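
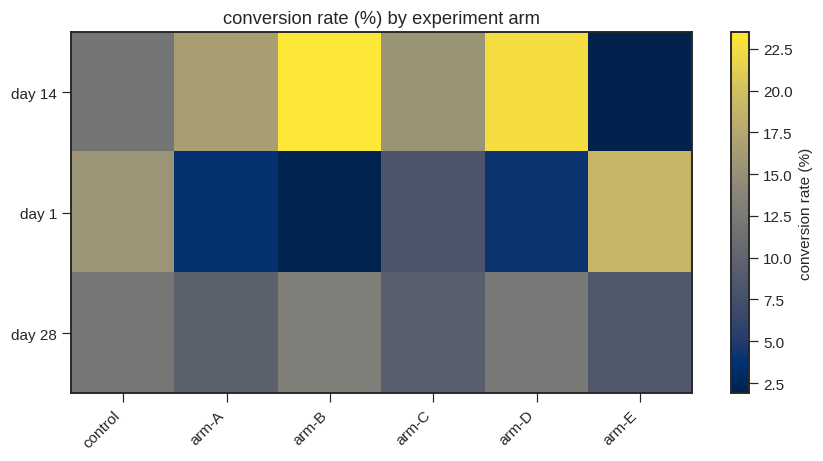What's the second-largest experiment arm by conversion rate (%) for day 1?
Top 3 for day 1: arm-E ≈ 20, control ≈ 16, arm-C ≈ 8.

control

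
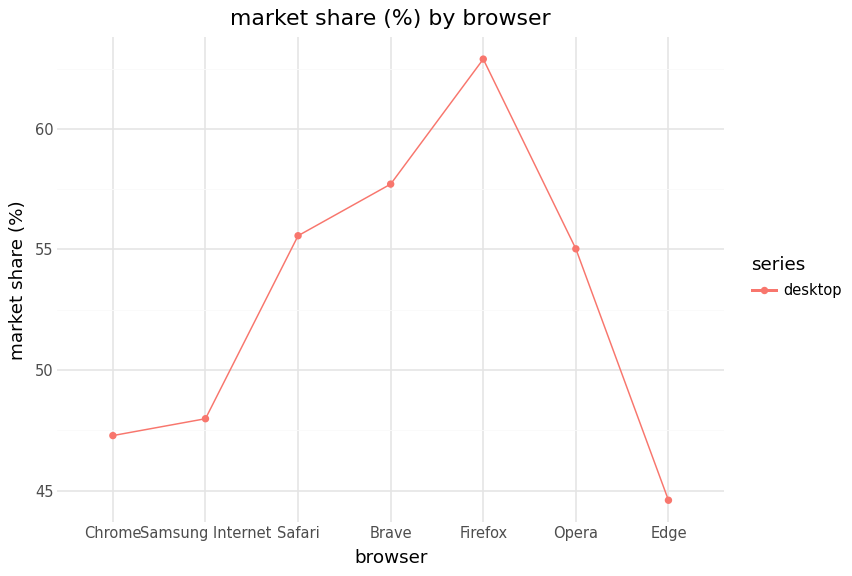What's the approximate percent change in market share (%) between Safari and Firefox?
≈ +10.7%

Safari ≈ 56, Firefox ≈ 62; (62 − 56) / 56 ≈ +10.7%.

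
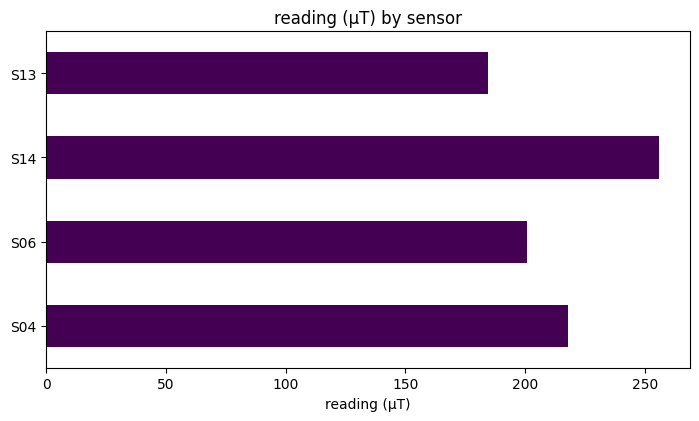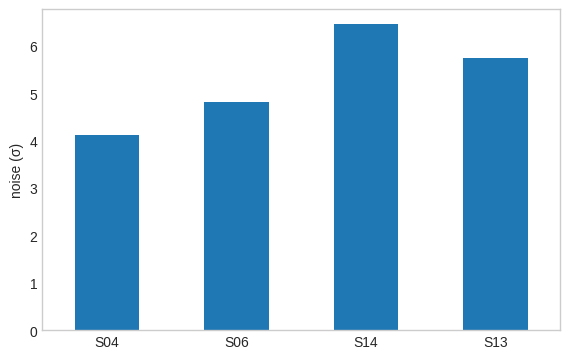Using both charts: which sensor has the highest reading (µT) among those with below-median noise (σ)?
Chart 2 median noise (σ) ≈ 5; below-median sensors: S04, S06. Among those, S04 has the highest reading (µT) (≈ 225).

S04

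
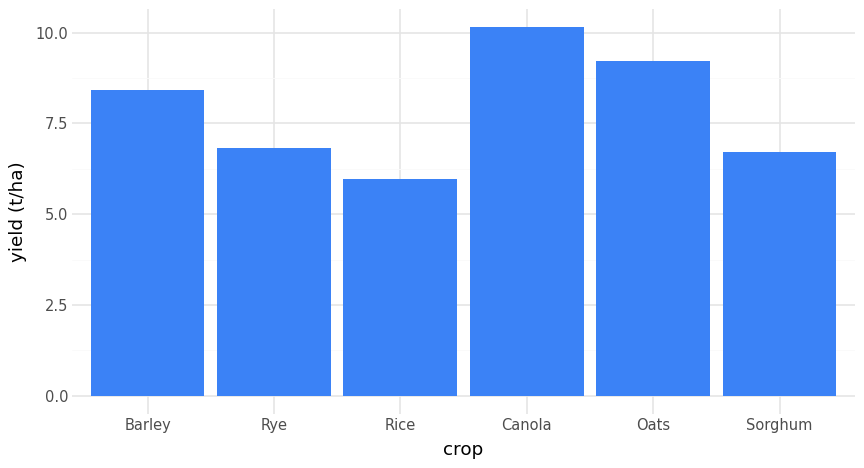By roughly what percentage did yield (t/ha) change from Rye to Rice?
Rye ≈ 7, Rice ≈ 6; (6 − 7) / 7 ≈ -14.3%.

≈ -14.3%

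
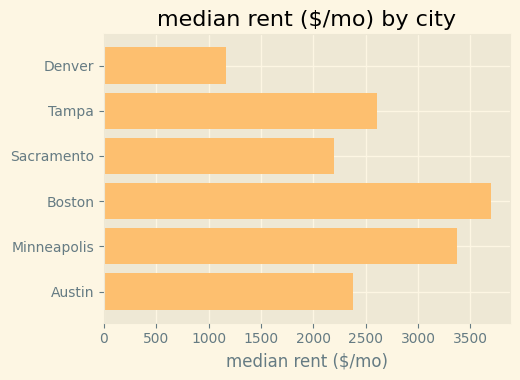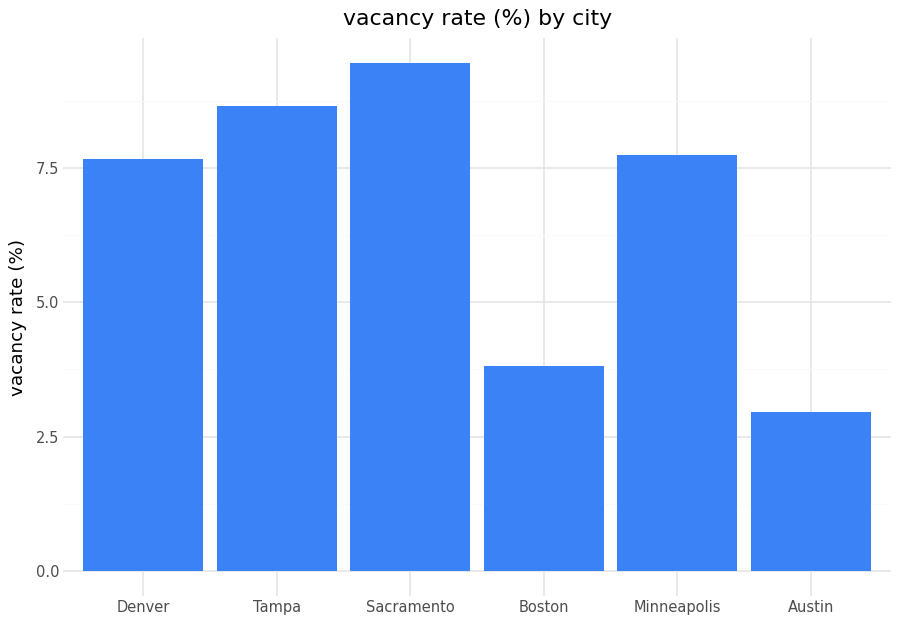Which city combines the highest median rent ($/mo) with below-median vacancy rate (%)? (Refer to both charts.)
Chart 2 median vacancy rate (%) ≈ 8; below-median cities: Denver, Boston, Austin. Among those, Boston has the highest median rent ($/mo) (≈ 3500).

Boston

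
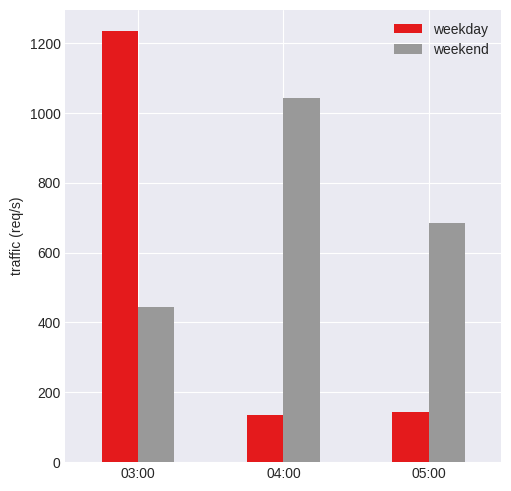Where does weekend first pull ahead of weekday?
03:00: weekend ≈ 400 vs weekday ≈ 1200 (not yet); 04:00: weekend ≈ 1000 vs weekday ≈ 200 (first crossover).

04:00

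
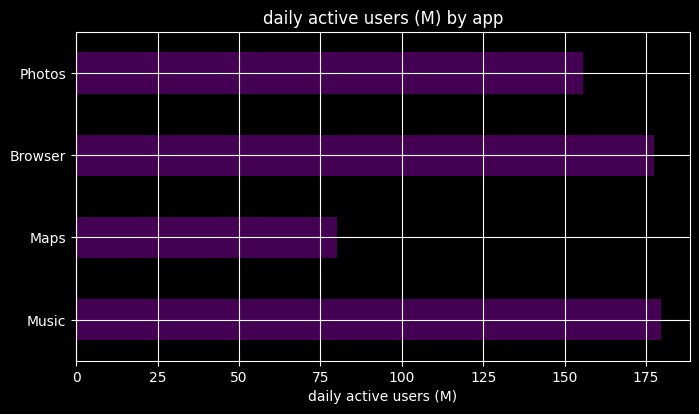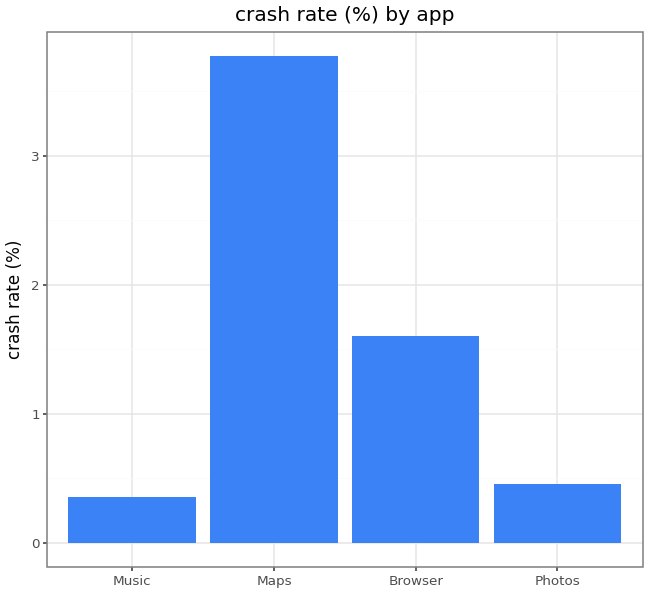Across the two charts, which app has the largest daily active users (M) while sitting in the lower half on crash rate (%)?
Chart 2 median crash rate (%) ≈ 1; below-median apps: Music, Photos. Among those, Music has the highest daily active users (M) (≈ 180).

Music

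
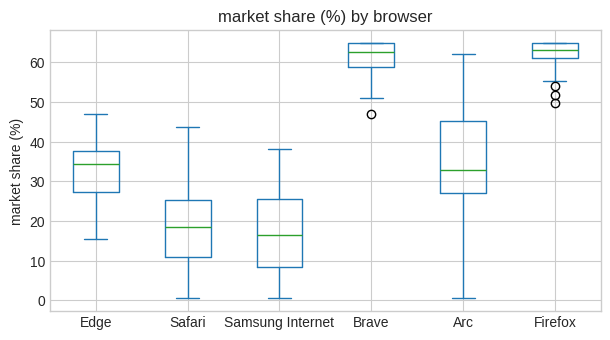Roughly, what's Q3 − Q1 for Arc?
≈ 20

Q3 ≈ 45, Q1 ≈ 25; IQR ≈ 20.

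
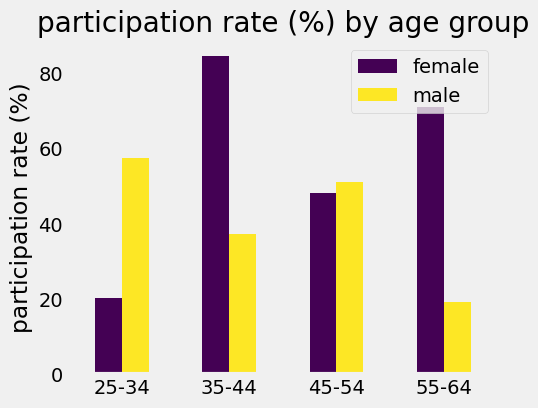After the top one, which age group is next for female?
Top 3 for female: 35-44 ≈ 80, 55-64 ≈ 70, 45-54 ≈ 50.

55-64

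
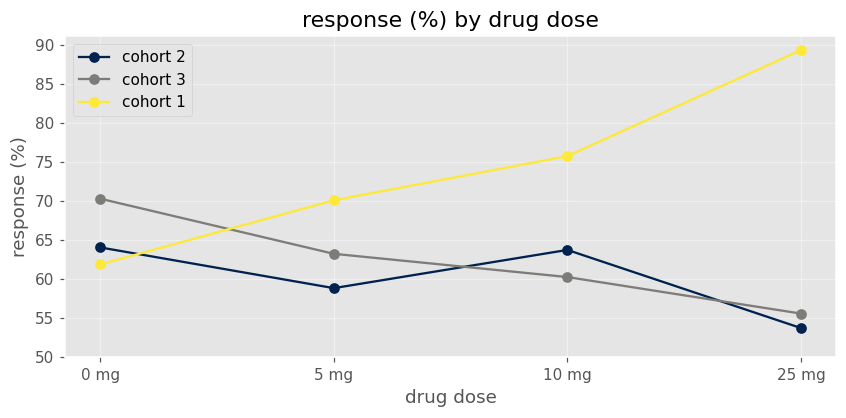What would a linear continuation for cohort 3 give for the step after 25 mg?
Last three: 65, 60, 55 → slope ≈ -5/step → next ≈ 50.

≈ 50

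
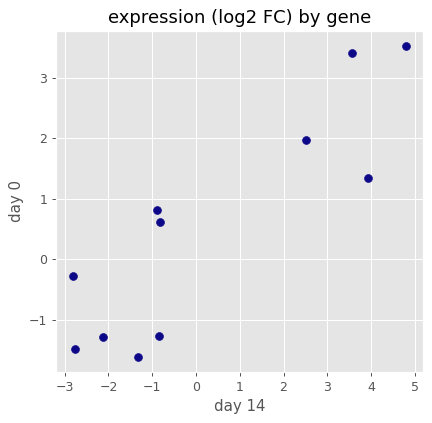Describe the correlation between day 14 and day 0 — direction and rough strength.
Points are positively correlated; strong (|r| ≈ 0.9).

positive, strong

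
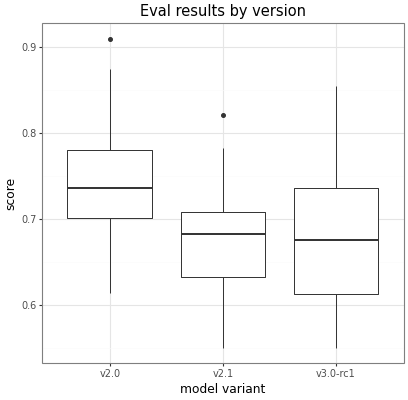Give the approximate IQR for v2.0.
≈ 0.08

Q3 ≈ 0.78, Q1 ≈ 0.70; IQR ≈ 0.08.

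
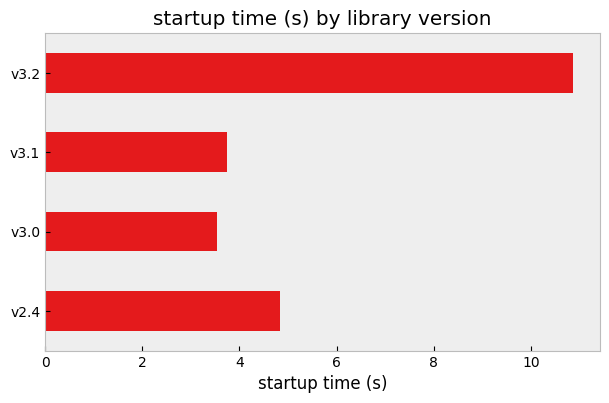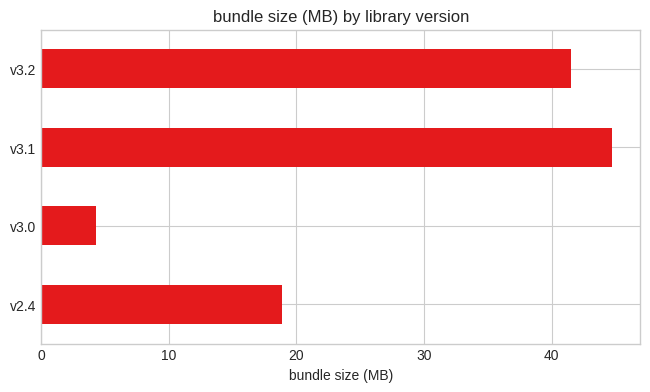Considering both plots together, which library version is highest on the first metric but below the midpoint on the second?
Chart 2 median bundle size (MB) ≈ 30; below-median library versions: v2.4, v3.0. Among those, v2.4 has the highest startup time (s) (≈ 5).

v2.4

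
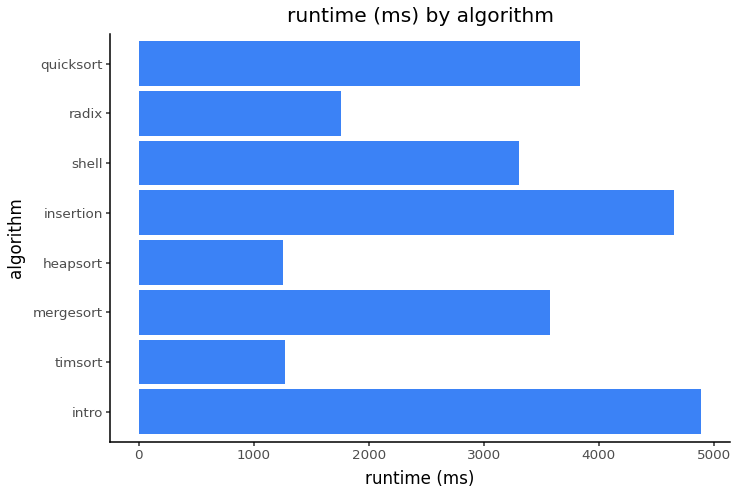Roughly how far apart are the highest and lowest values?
Max intro ≈ 5000, min heapsort ≈ 1500; range ≈ 3500.

≈ 3500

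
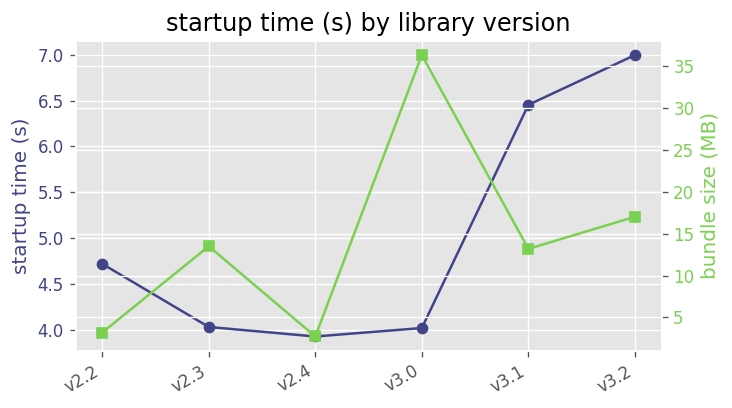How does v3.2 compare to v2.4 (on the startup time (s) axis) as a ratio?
v3.2 ≈ 7.0, v2.4 ≈ 4.0; 7.0/4.0 ≈ 1.75.

≈ 1.75×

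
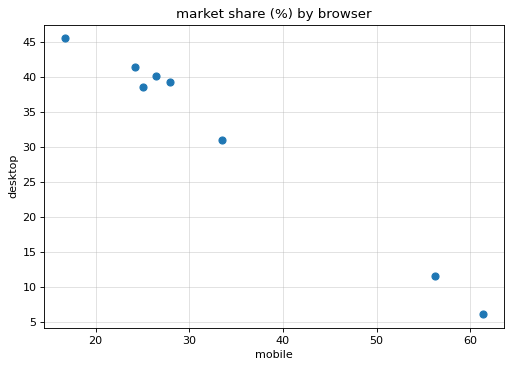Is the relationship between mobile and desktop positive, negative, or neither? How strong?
Points are negatively correlated; strong (|r| ≈ 1.0).

negative, strong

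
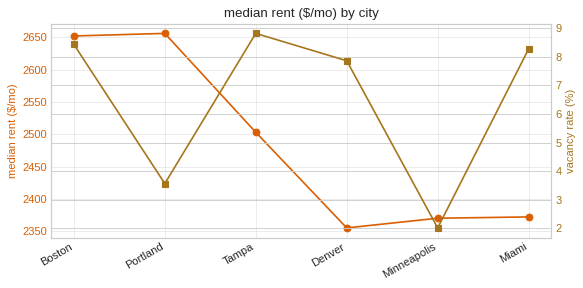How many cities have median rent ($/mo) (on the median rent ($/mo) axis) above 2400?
Above 2400: Boston, Portland, Tampa.

3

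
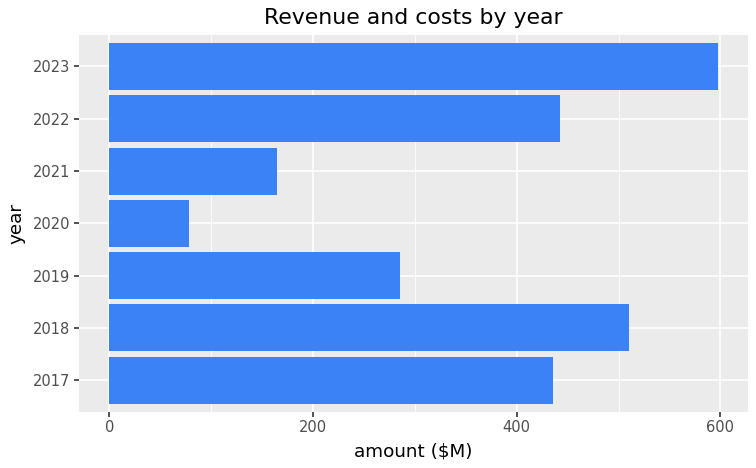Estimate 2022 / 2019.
≈ 1.5×

2022 ≈ 450, 2019 ≈ 300; 450/300 ≈ 1.5.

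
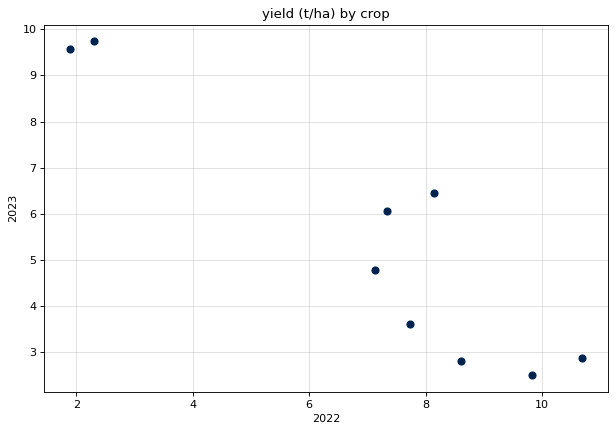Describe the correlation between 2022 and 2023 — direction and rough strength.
negative, strong

Points are negatively correlated; strong (|r| ≈ 0.9).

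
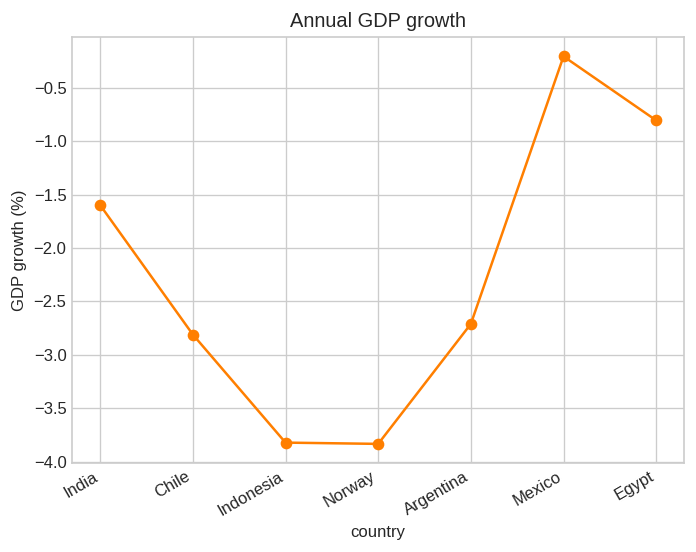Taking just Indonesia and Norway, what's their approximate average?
(-4.0 + -4.0) / 2 ≈ -4.

≈ -4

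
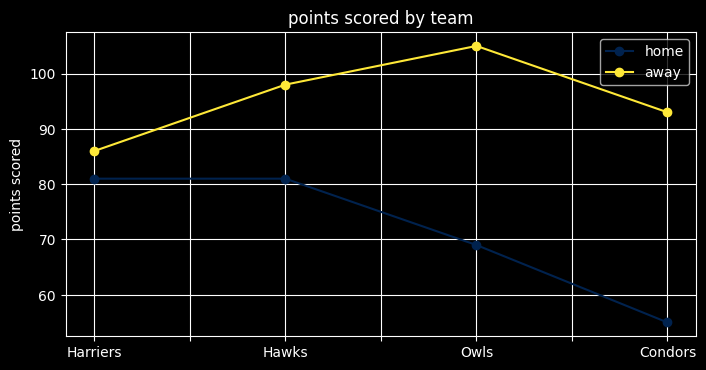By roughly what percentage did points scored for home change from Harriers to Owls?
Harriers ≈ 80, Owls ≈ 70; (70 − 80) / 80 ≈ -12.5%.

≈ -12.5%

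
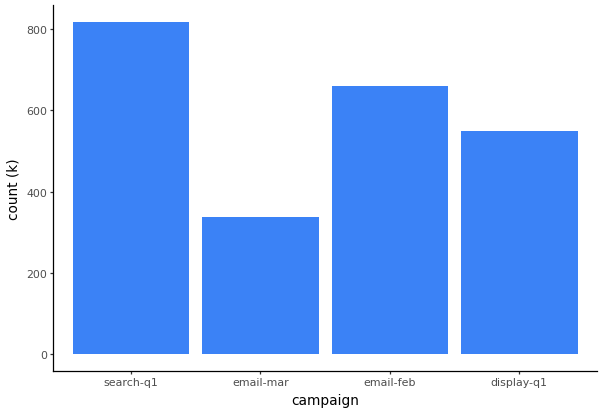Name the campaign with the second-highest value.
Top 3: search-q1 ≈ 800, email-feb ≈ 700, display-q1 ≈ 500.

email-feb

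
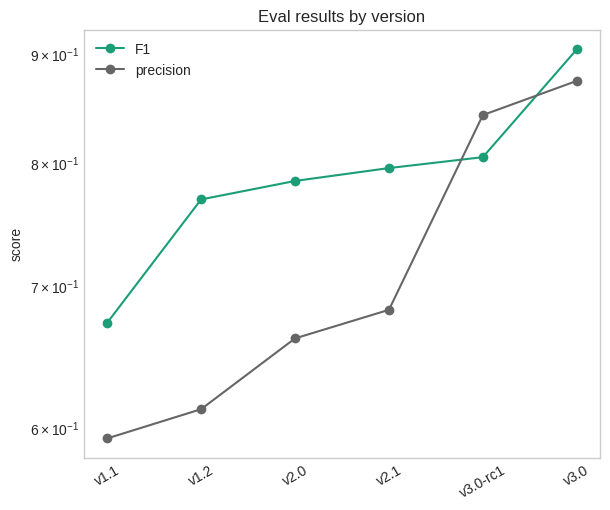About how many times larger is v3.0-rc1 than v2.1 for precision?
v3.0-rc1 ≈ 0.85, v2.1 ≈ 0.70; 0.85/0.70 ≈ 1.21.

≈ 1.21×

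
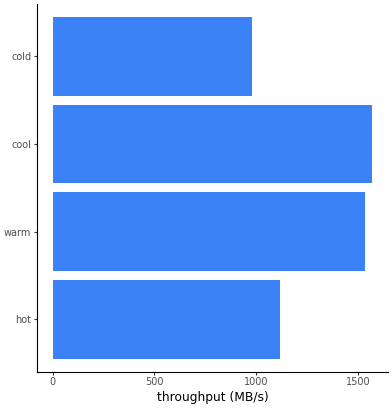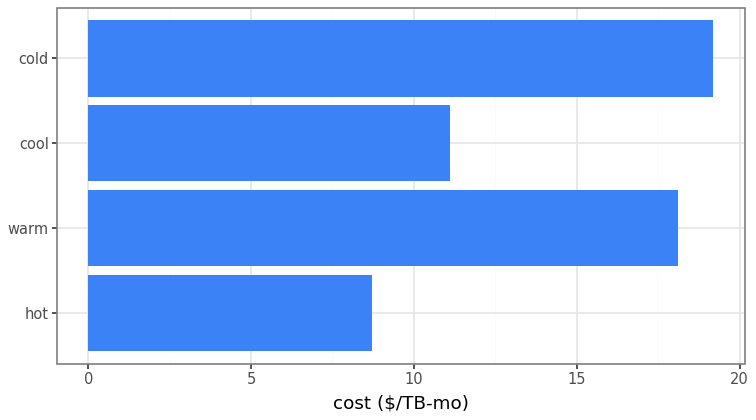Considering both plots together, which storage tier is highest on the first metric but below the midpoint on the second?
Chart 2 median cost ($/TB-mo) ≈ 14; below-median storage tiers: hot, cool. Among those, cool has the highest throughput (MB/s) (≈ 1600).

cool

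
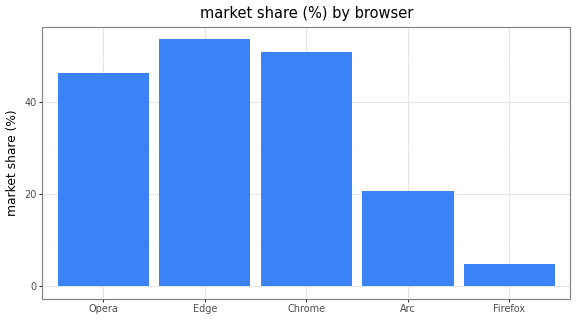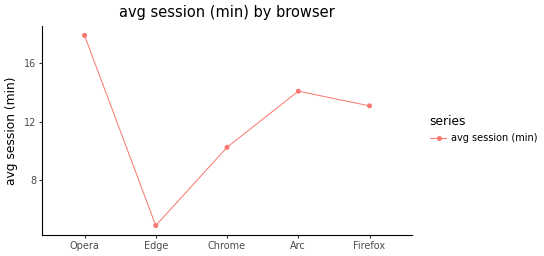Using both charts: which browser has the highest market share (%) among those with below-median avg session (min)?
Chart 2 median avg session (min) ≈ 14; below-median browsers: Edge, Chrome. Among those, Edge has the highest market share (%) (≈ 55).

Edge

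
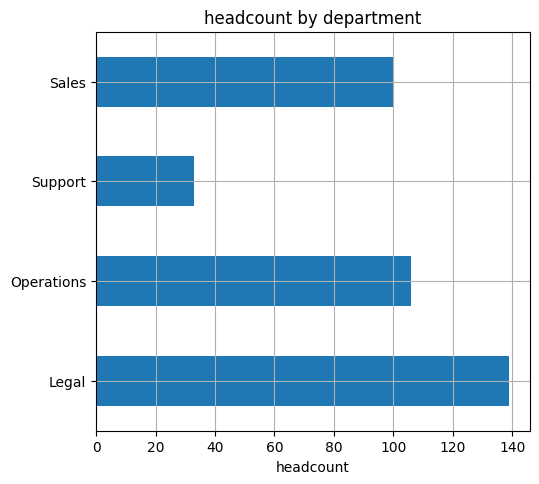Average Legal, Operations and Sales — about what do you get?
(140 + 100 + 100) / 3 ≈ 113.

≈ 113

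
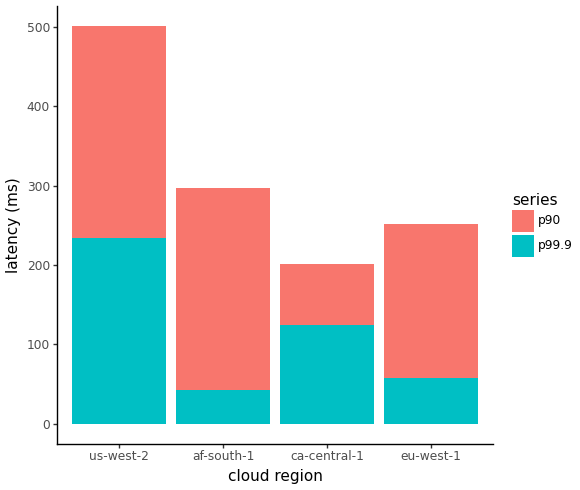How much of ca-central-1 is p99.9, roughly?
≈ 100

p99.9 top ≈ 100, bottom ≈ 0; segment ≈ 100.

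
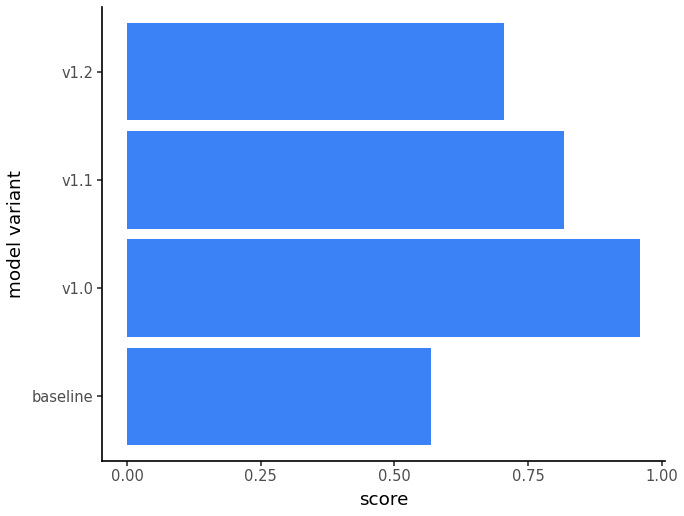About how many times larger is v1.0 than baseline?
≈ 1.67×

v1.0 ≈ 1.0, baseline ≈ 0.6; 1.0/0.6 ≈ 1.67.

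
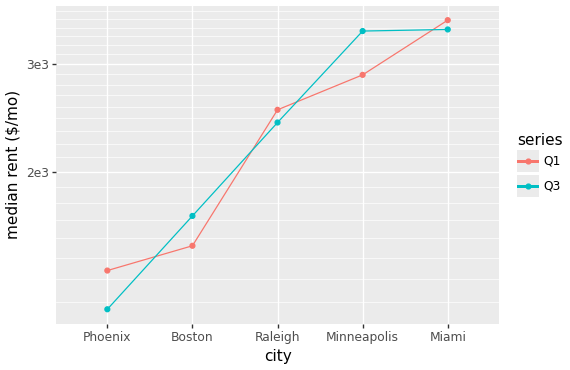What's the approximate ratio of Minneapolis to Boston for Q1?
≈ 1.75×

Minneapolis ≈ 2800, Boston ≈ 1600; 2800/1600 ≈ 1.75.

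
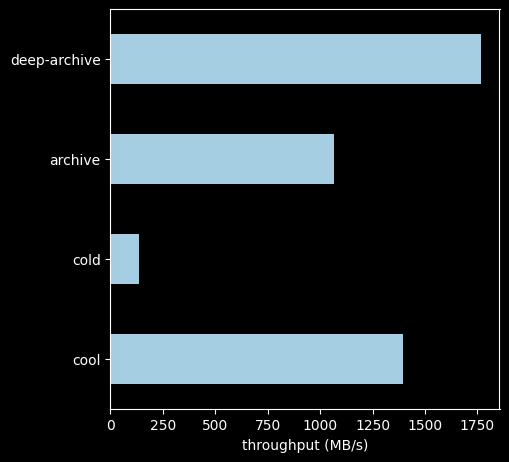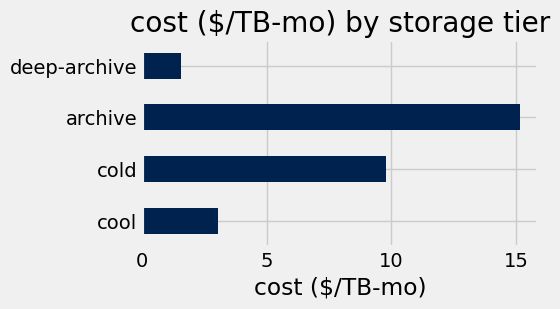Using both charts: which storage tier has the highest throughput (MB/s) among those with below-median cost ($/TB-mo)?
Chart 2 median cost ($/TB-mo) ≈ 6; below-median storage tiers: cool, deep-archive. Among those, deep-archive has the highest throughput (MB/s) (≈ 1800).

deep-archive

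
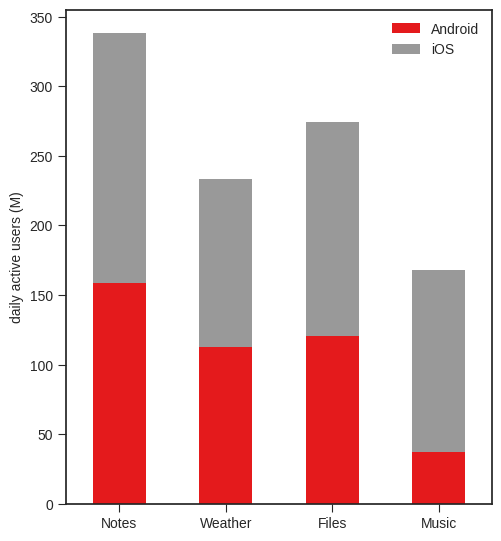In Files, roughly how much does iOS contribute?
≈ 150

iOS top ≈ 250, bottom ≈ 100; segment ≈ 150.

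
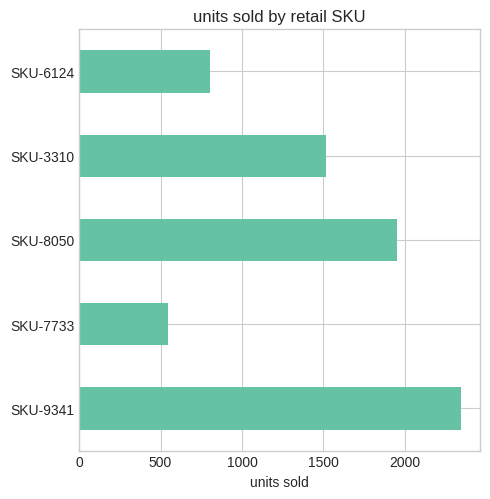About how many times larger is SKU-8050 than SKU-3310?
≈ 1.25×

SKU-8050 ≈ 2000, SKU-3310 ≈ 1600; 2000/1600 ≈ 1.25.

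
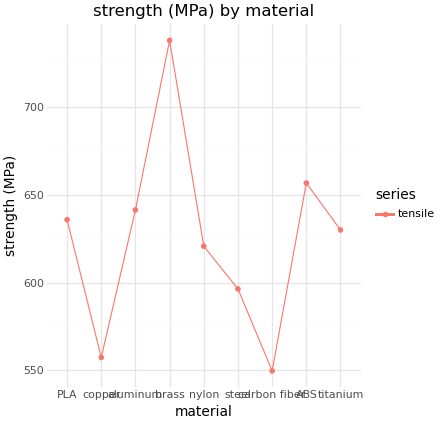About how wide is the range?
≈ 200

Max brass ≈ 740, min carbon fiber ≈ 540; range ≈ 200.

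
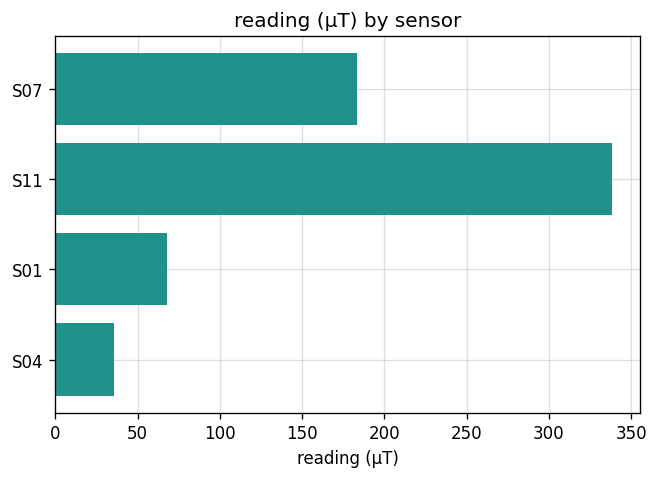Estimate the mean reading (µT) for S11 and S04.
≈ 200

(350 + 50) / 2 ≈ 200.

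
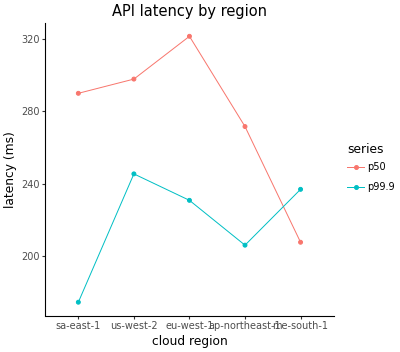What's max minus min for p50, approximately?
Max eu-west-1 ≈ 320, min me-south-1 ≈ 200; range ≈ 120.

≈ 120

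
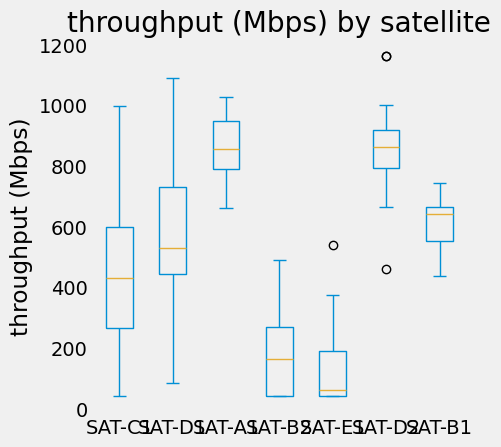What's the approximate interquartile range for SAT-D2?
≈ 100

Q3 ≈ 900, Q1 ≈ 800; IQR ≈ 100.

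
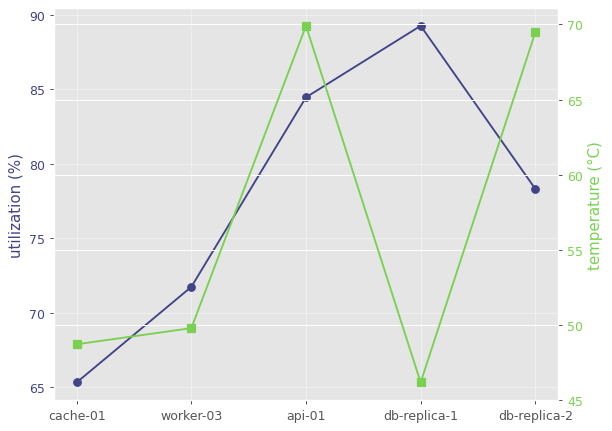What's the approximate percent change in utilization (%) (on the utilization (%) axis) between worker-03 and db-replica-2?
worker-03 ≈ 72, db-replica-2 ≈ 78; (78 − 72) / 72 ≈ +8.3%.

≈ +8.3%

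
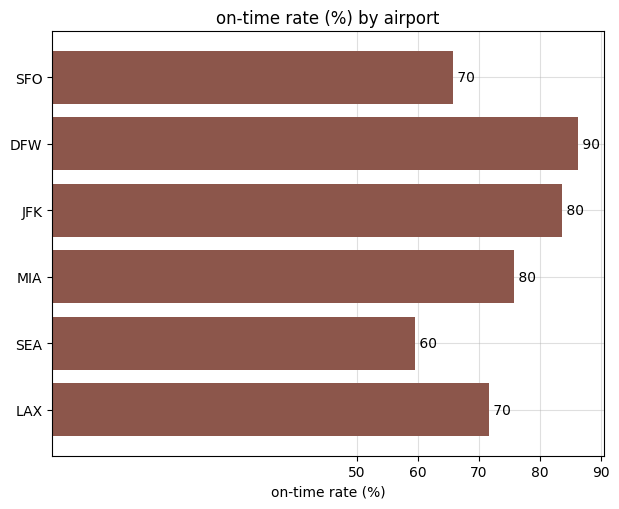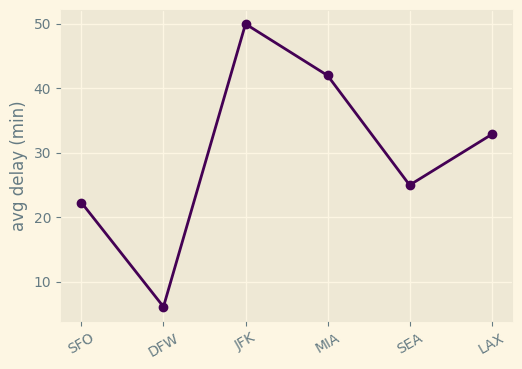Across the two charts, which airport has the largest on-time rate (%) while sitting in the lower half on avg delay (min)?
Chart 2 median avg delay (min) ≈ 30; below-median airports: SFO, DFW, SEA. Among those, DFW has the highest on-time rate (%) (≈ 90).

DFW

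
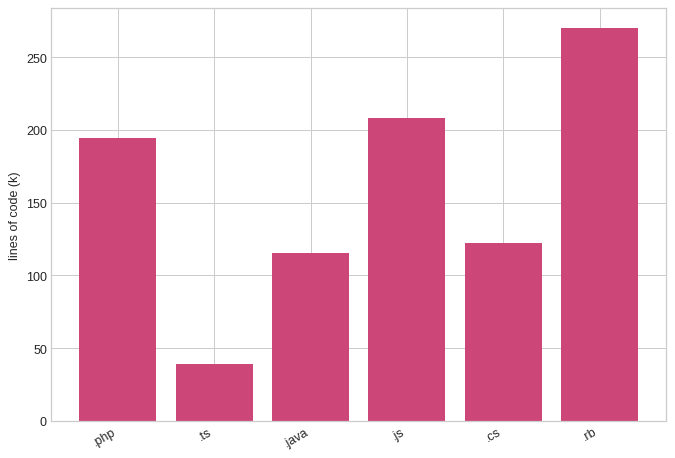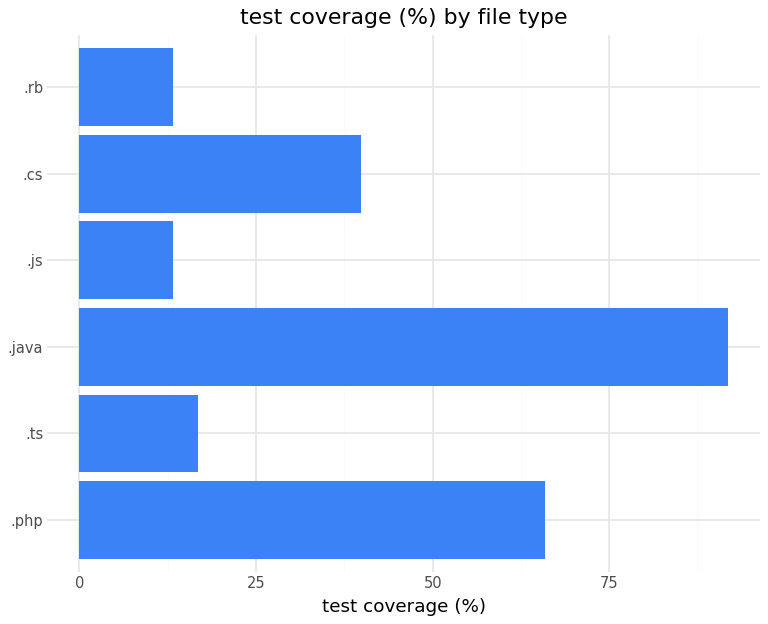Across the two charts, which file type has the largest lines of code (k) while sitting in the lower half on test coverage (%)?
Chart 2 median test coverage (%) ≈ 30; below-median file types: .ts, .js, .rb. Among those, .rb has the highest lines of code (k) (≈ 275).

.rb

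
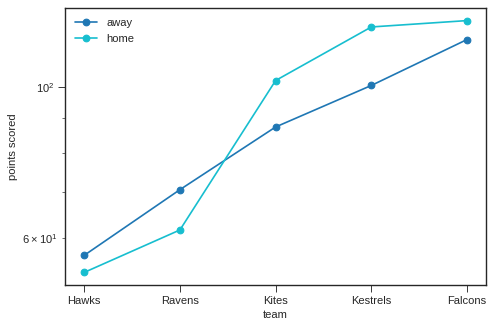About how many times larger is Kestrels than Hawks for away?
≈ 1.67×

Kestrels ≈ 100, Hawks ≈ 60; 100/60 ≈ 1.67.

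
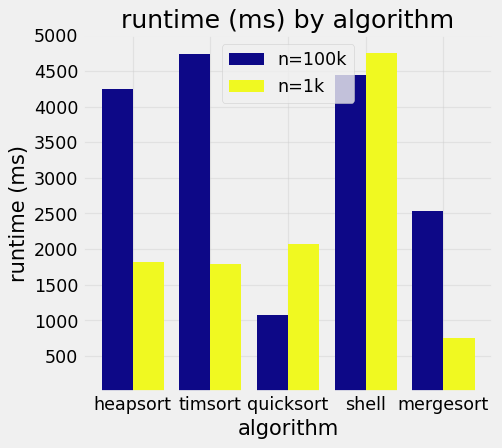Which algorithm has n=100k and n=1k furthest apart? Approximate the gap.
timsort, ≈ 2500 ms

timsort: n=100k ≈ 4500, n=1k ≈ 2000 → gap ≈ 2500. Next-largest (heapsort) is only ≈ 2000.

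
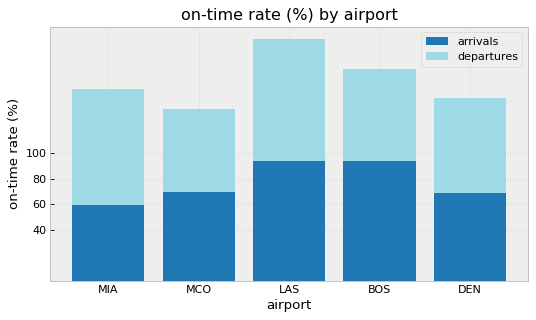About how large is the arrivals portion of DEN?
arrivals top ≈ 60, bottom ≈ 0; segment ≈ 60.

≈ 60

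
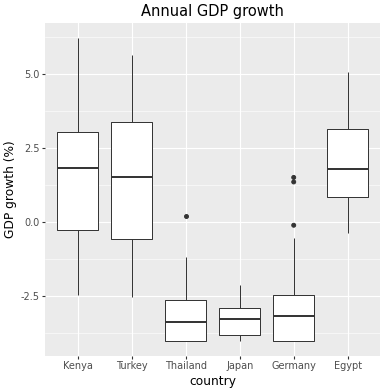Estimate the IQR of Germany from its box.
≈ 1.5

Q3 ≈ -2.5, Q1 ≈ -4.0; IQR ≈ 1.5.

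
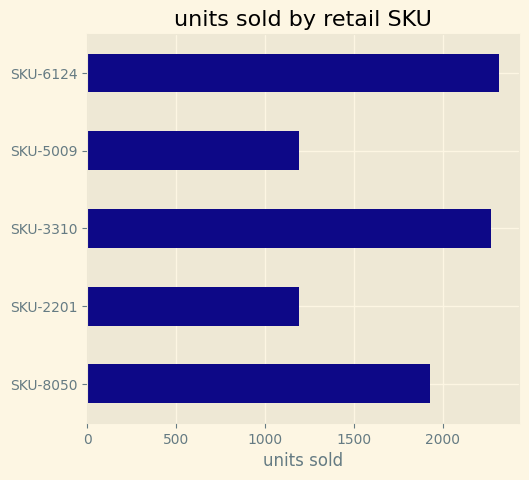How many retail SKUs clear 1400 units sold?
3

Above 1400: SKU-8050, SKU-3310, SKU-6124.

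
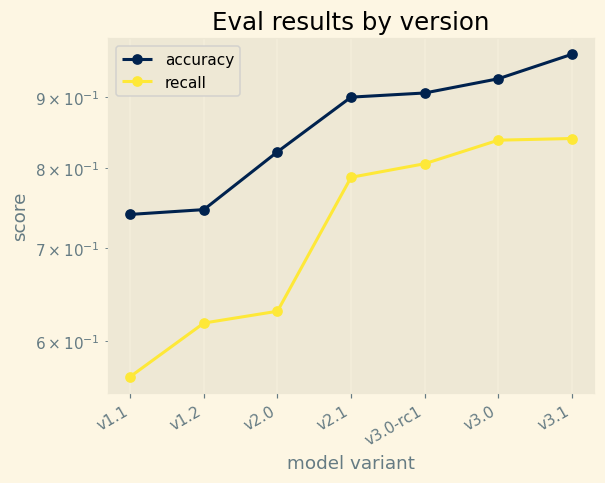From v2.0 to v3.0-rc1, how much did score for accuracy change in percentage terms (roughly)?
≈ +12.5%

v2.0 ≈ 0.80, v3.0-rc1 ≈ 0.90; (0.90 − 0.80) / 0.80 ≈ +12.5%.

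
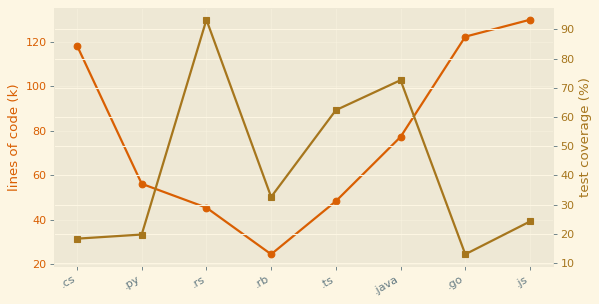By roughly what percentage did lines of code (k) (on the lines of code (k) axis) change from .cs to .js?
.cs ≈ 120, .js ≈ 130; (130 − 120) / 120 ≈ +8.3%.

≈ +8.3%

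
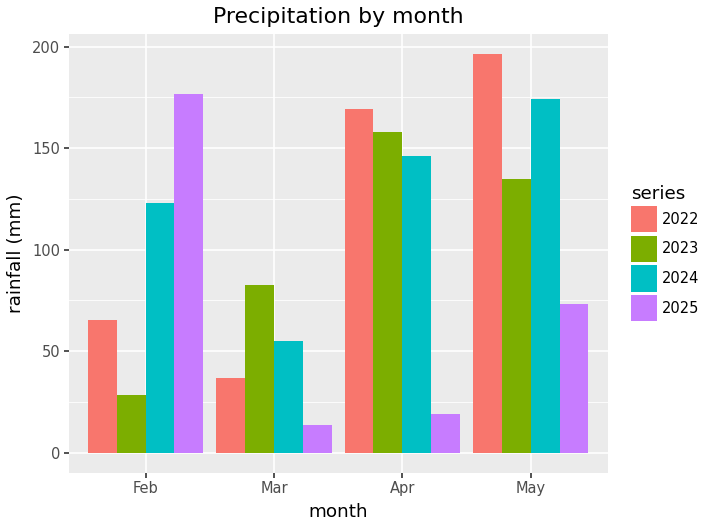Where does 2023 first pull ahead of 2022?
Mar

Feb: 2023 ≈ 20 vs 2022 ≈ 60 (not yet); Mar: 2023 ≈ 80 vs 2022 ≈ 40 (first crossover).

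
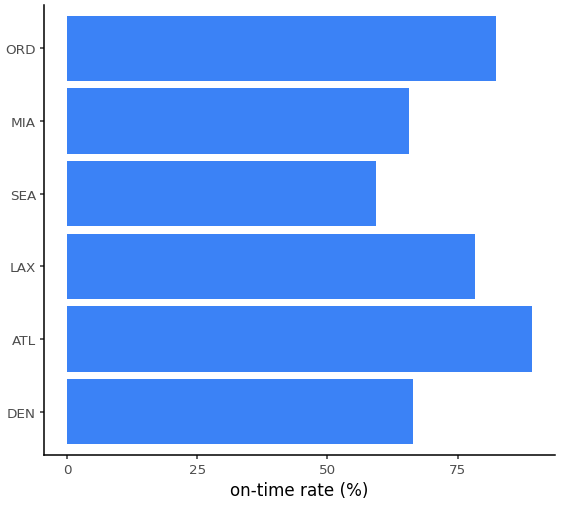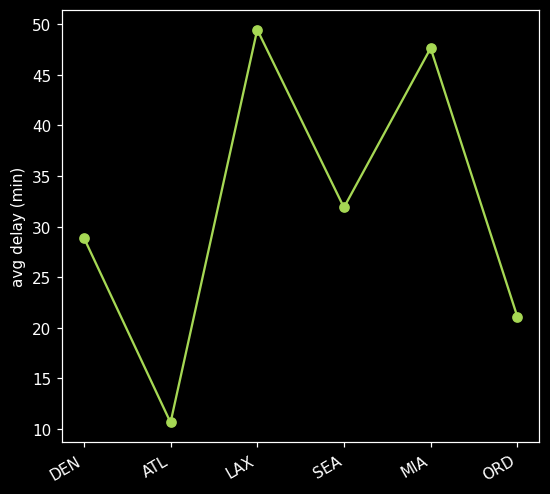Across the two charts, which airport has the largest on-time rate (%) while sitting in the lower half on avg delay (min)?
ATL

Chart 2 median avg delay (min) ≈ 30; below-median airports: DEN, ATL, ORD. Among those, ATL has the highest on-time rate (%) (≈ 90).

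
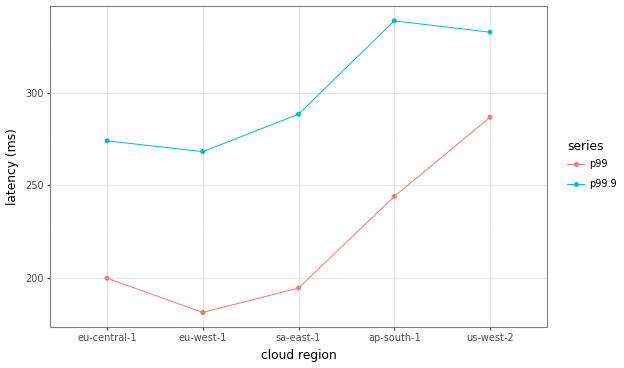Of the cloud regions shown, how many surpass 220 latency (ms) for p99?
Above 220: ap-south-1, us-west-2.

2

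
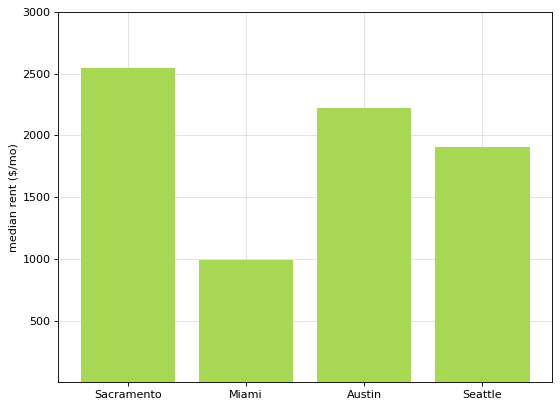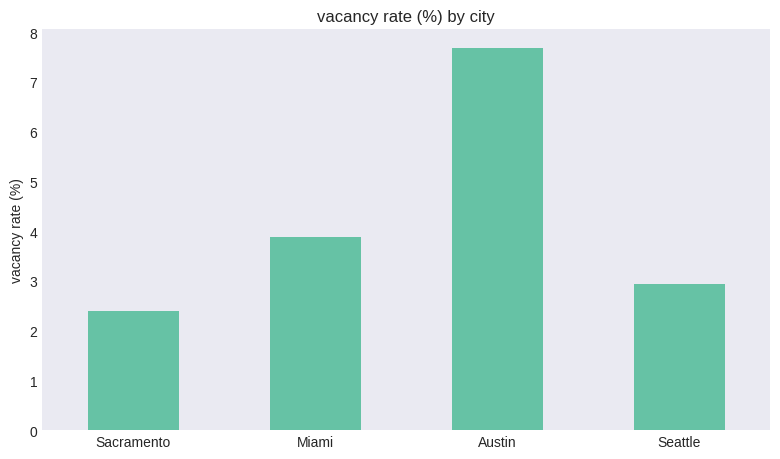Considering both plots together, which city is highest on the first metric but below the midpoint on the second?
Chart 2 median vacancy rate (%) ≈ 3; below-median cities: Sacramento, Seattle. Among those, Sacramento has the highest median rent ($/mo) (≈ 2500).

Sacramento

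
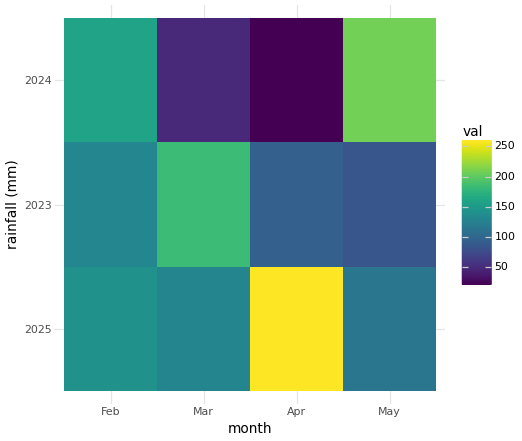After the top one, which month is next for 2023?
Feb

Top 3 for 2023: Mar ≈ 180, Feb ≈ 140, Apr ≈ 100.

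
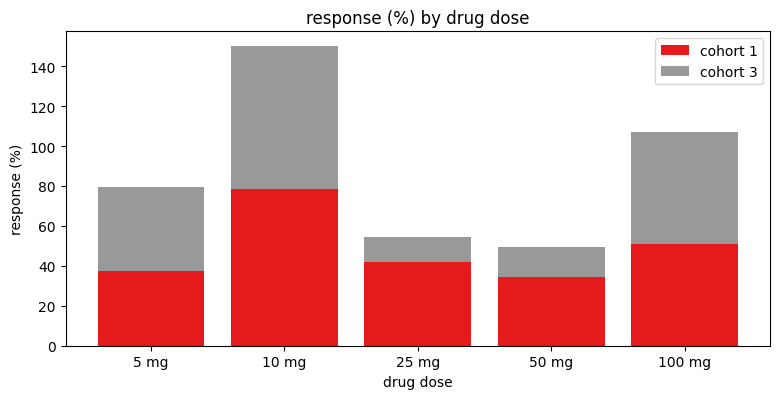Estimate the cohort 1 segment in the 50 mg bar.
cohort 1 top ≈ 40, bottom ≈ 0; segment ≈ 40.

≈ 40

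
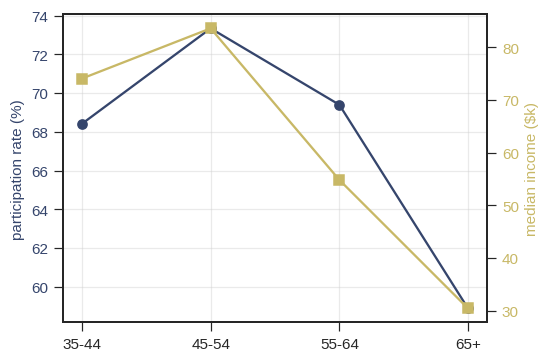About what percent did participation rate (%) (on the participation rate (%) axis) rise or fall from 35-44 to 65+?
35-44 ≈ 68, 65+ ≈ 58; (58 − 68) / 68 ≈ -14.7%.

≈ -14.7%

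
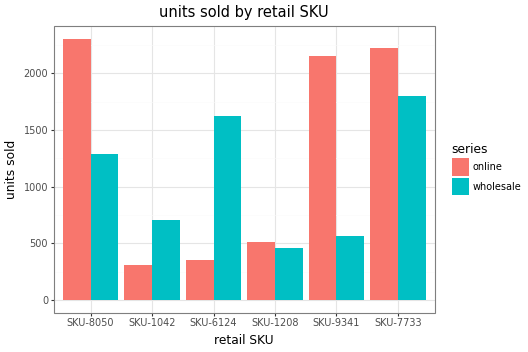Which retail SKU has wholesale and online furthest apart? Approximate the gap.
SKU-9341: wholesale ≈ 600, online ≈ 2200 → gap ≈ 1600. Next-largest (SKU-6124) is only ≈ 1200.

SKU-9341, ≈ 1600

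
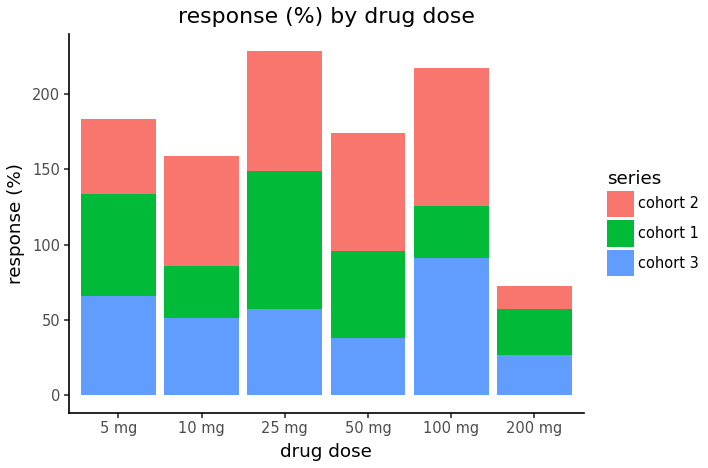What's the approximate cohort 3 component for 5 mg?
≈ 60

cohort 3 top ≈ 60, bottom ≈ 0; segment ≈ 60.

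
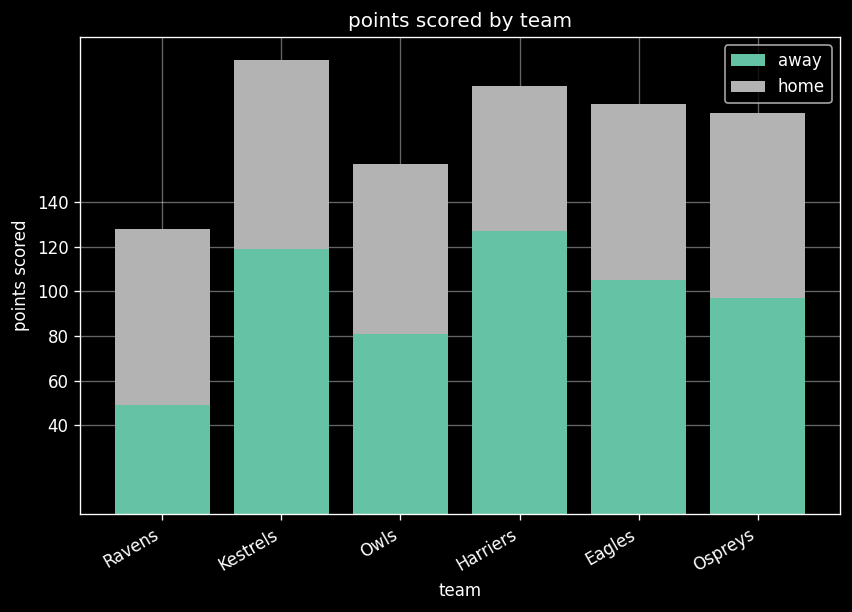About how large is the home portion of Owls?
home top ≈ 160, bottom ≈ 80; segment ≈ 80.

≈ 80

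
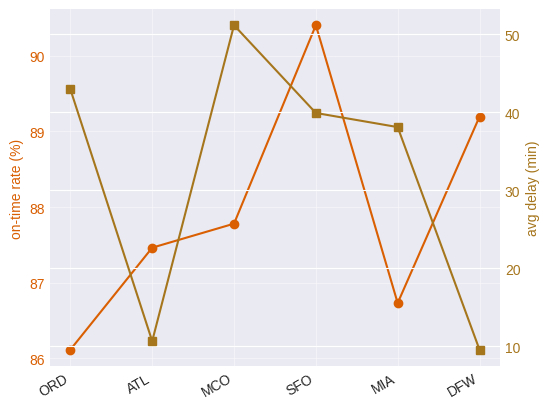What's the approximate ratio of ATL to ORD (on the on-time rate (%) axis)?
≈ 1.02×

ATL ≈ 87.5, ORD ≈ 86.0; 87.5/86.0 ≈ 1.02.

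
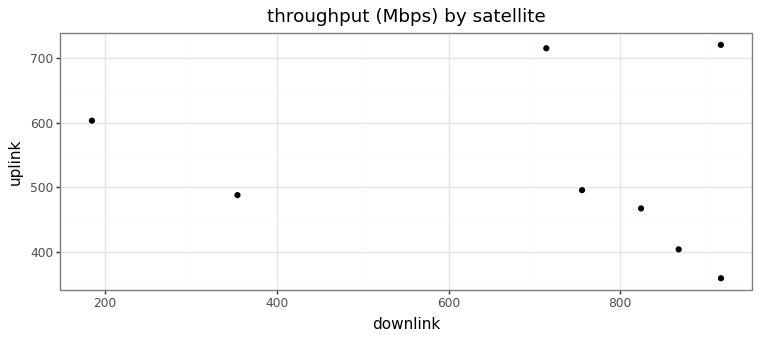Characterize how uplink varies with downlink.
Points are roughly uncorrelated; weak (|r| ≈ 0.2).

no clear correlation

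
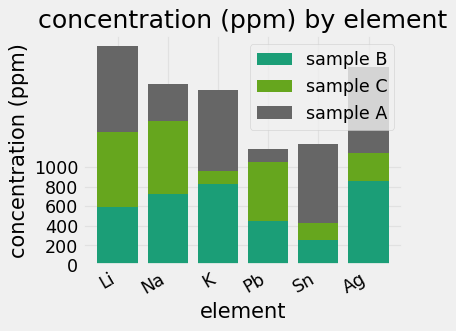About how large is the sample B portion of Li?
sample B top ≈ 600, bottom ≈ 0; segment ≈ 600.

≈ 600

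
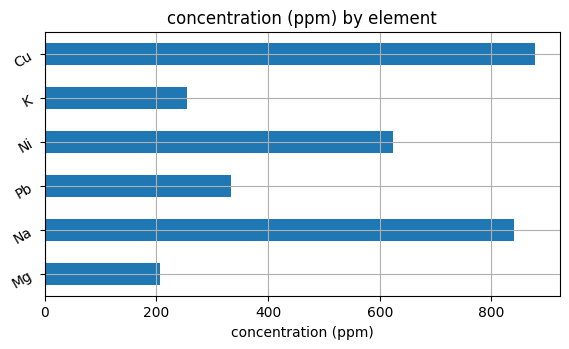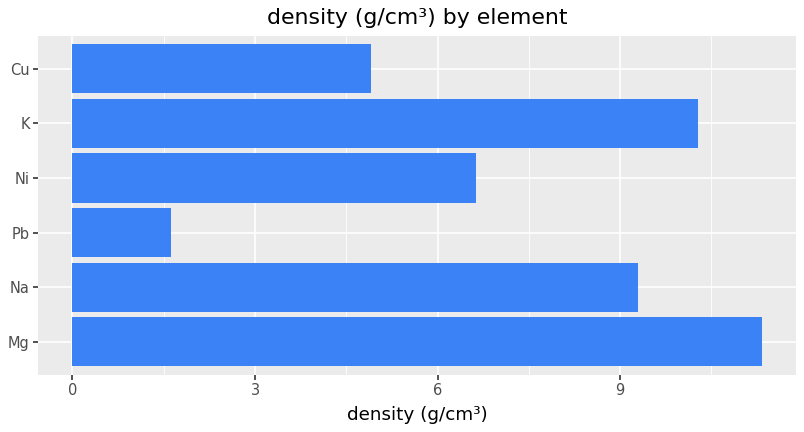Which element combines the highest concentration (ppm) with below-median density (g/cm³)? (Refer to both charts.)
Cu

Chart 2 median density (g/cm³) ≈ 8; below-median elements: Pb, Ni, Cu. Among those, Cu has the highest concentration (ppm) (≈ 900).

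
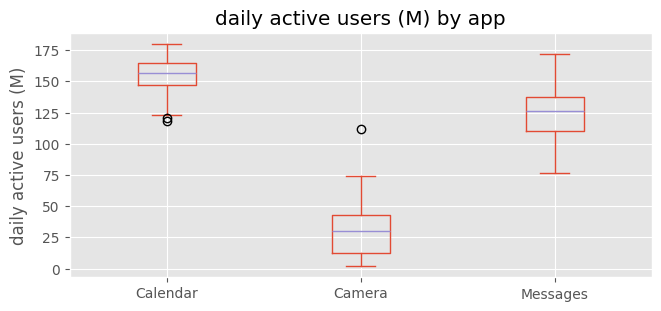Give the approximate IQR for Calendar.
Q3 ≈ 160, Q1 ≈ 140; IQR ≈ 20.

≈ 20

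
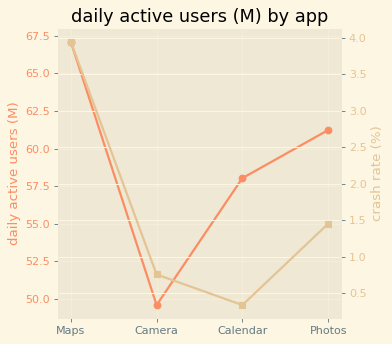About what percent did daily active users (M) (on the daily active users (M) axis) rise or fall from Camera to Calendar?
Camera ≈ 50, Calendar ≈ 58; (58 − 50) / 50 ≈ +16%.

≈ +16%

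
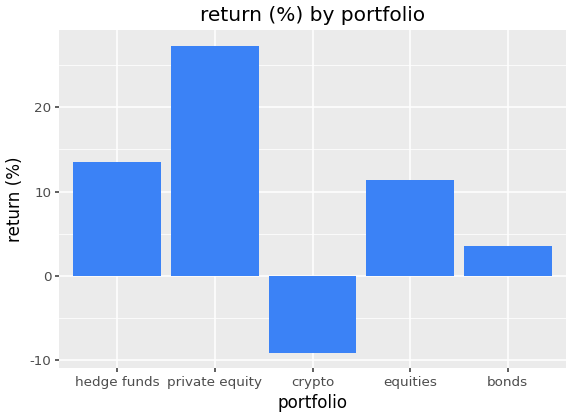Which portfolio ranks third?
Top 4: private equity ≈ 25, hedge funds ≈ 15, equities ≈ 10, bonds ≈ 5.

equities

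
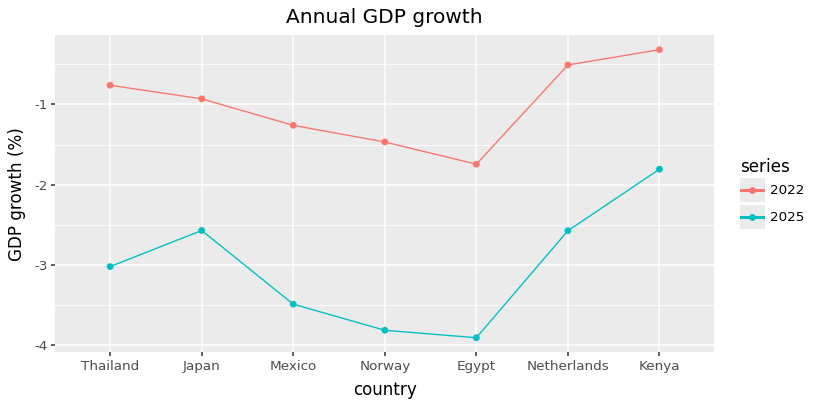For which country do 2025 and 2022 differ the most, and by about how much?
Norway, ≈ 2.5 %

Norway: 2025 ≈ -4.0, 2022 ≈ -1.5 → gap ≈ 2.5. Next-largest (Thailand) is only ≈ 2.0.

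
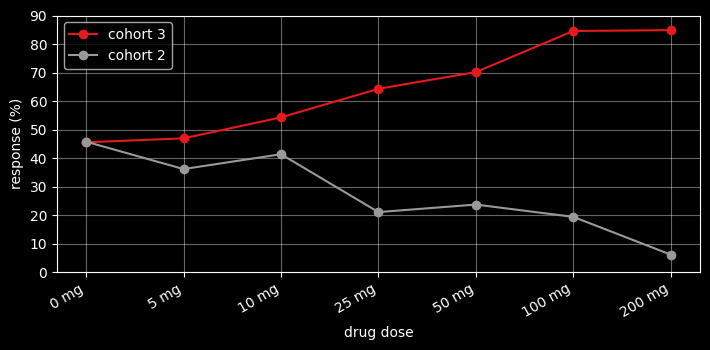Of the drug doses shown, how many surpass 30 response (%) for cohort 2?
3

Above 30: 0 mg, 5 mg, 10 mg.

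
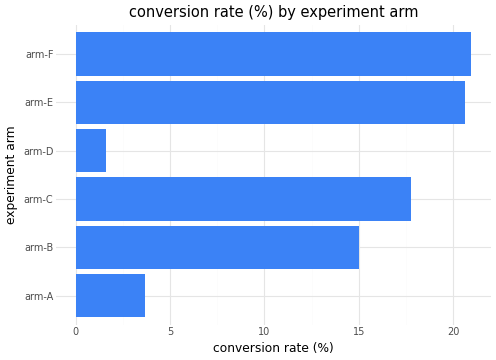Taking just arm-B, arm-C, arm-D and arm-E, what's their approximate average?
(14 + 18 + 2 + 20) / 4 ≈ 14.

≈ 14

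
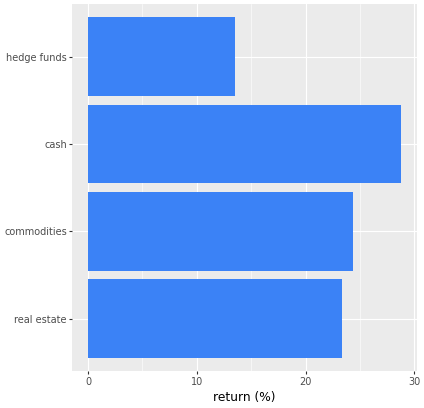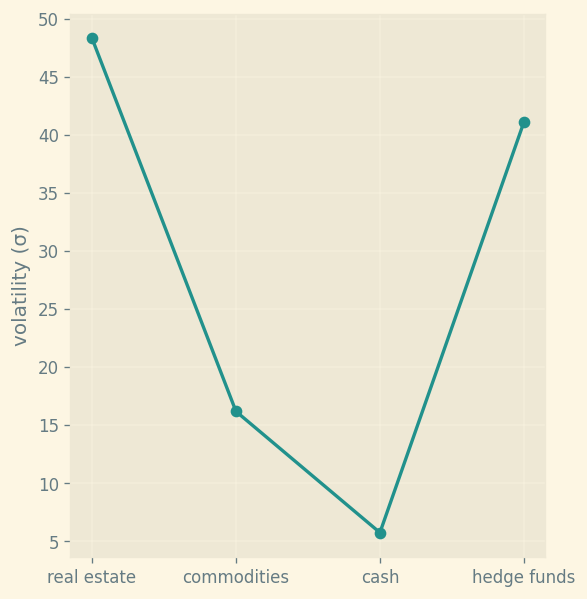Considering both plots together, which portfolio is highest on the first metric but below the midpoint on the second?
cash

Chart 2 median volatility (σ) ≈ 30; below-median portfolios: commodities, cash. Among those, cash has the highest return (%) (≈ 30).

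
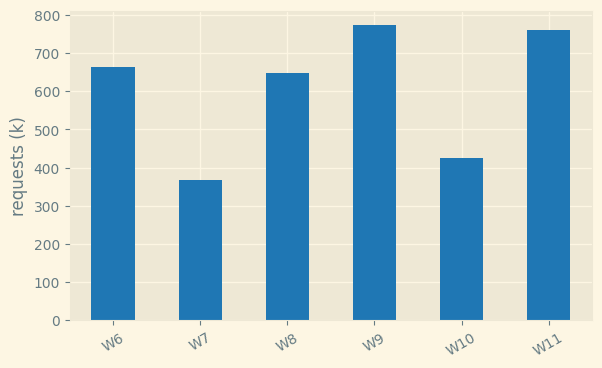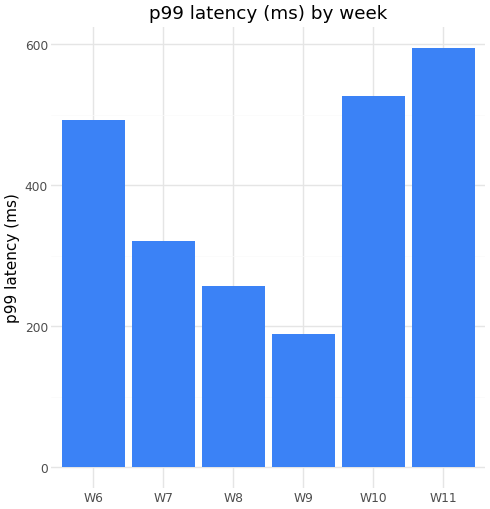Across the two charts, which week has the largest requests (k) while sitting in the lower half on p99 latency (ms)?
W9

Chart 2 median p99 latency (ms) ≈ 400; below-median weeks: W7, W8, W9. Among those, W9 has the highest requests (k) (≈ 800).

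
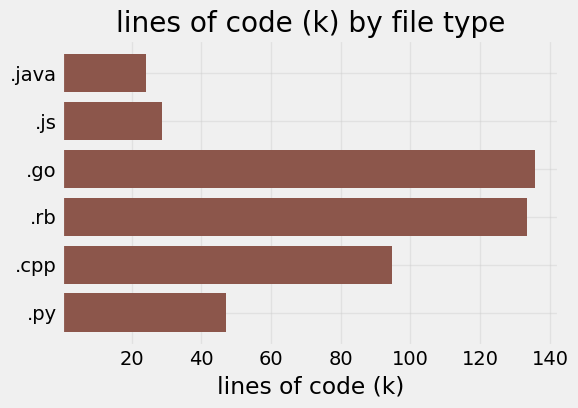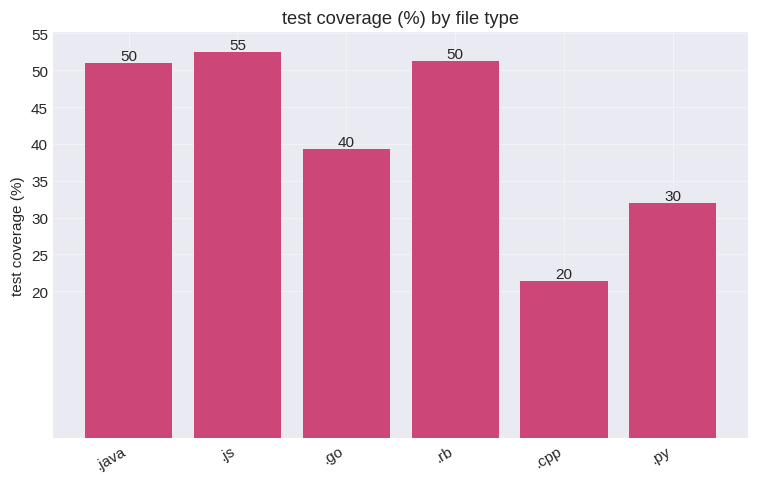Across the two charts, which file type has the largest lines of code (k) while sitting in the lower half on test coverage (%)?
.go

Chart 2 median test coverage (%) ≈ 45; below-median file types: .go, .cpp, .py. Among those, .go has the highest lines of code (k) (≈ 140).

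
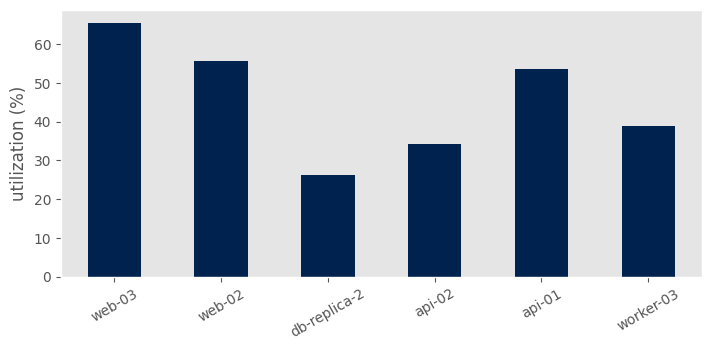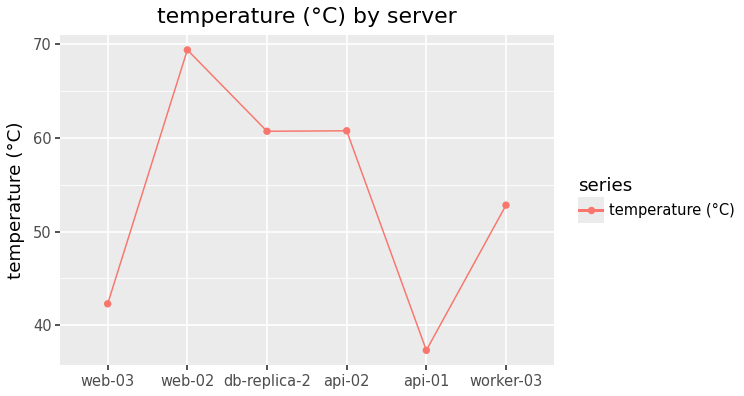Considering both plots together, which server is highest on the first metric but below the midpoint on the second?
Chart 2 median temperature (°C) ≈ 60; below-median servers: web-03, api-01, worker-03. Among those, web-03 has the highest utilization (%) (≈ 70).

web-03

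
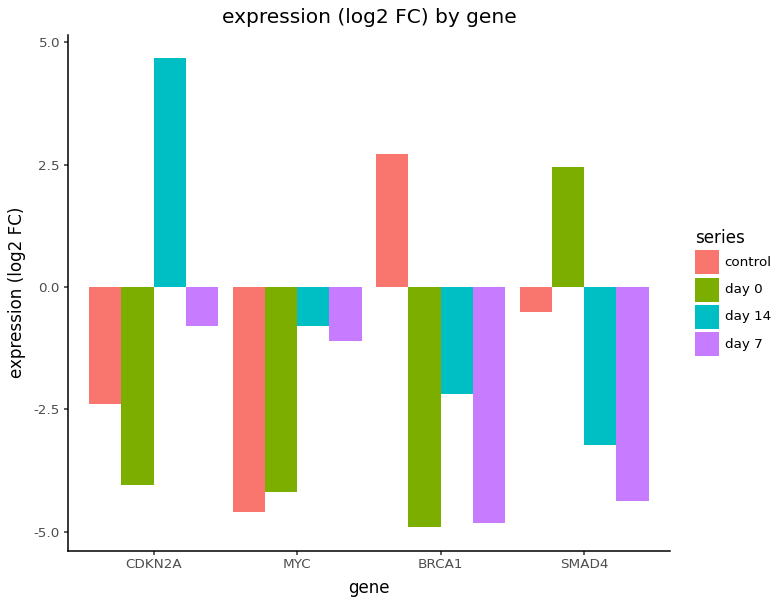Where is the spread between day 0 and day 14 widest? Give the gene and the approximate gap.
CDKN2A, ≈ 9 log2 FC

CDKN2A: day 0 ≈ -4, day 14 ≈ 5 → gap ≈ 9. Next-largest (SMAD4) is only ≈ 5.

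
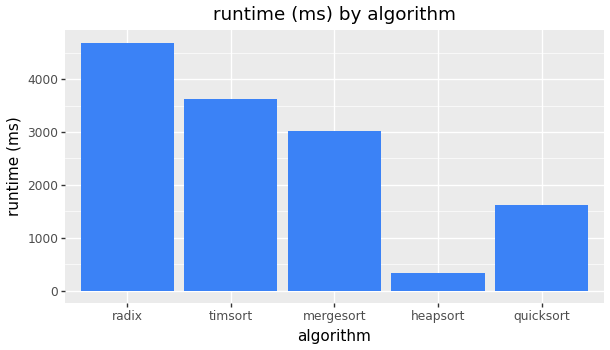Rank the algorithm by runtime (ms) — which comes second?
Top 3: radix ≈ 4500, timsort ≈ 3500, mergesort ≈ 3000.

timsort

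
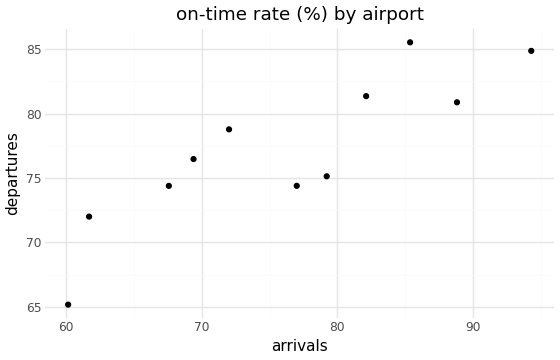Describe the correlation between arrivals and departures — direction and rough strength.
Points are positively correlated; strong (|r| ≈ 0.9).

positive, strong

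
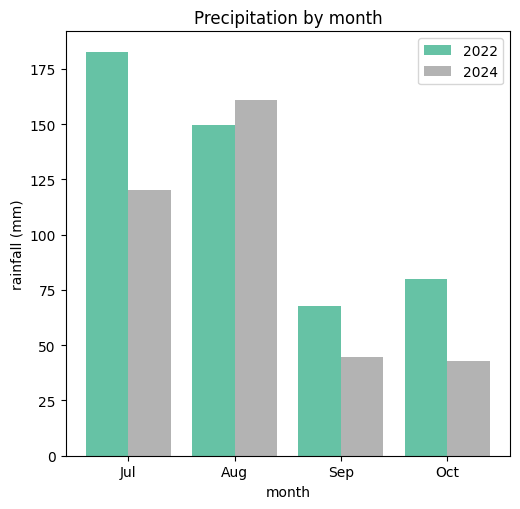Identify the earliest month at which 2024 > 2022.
Jul: 2024 ≈ 120 vs 2022 ≈ 180 (not yet); Aug: 2024 ≈ 160 vs 2022 ≈ 140 (first crossover).

Aug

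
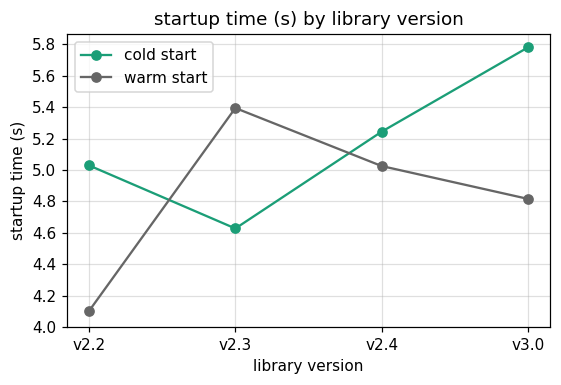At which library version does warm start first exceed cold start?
v2.2: warm start ≈ 4.2 vs cold start ≈ 5.0 (not yet); v2.3: warm start ≈ 5.4 vs cold start ≈ 4.6 (first crossover).

v2.3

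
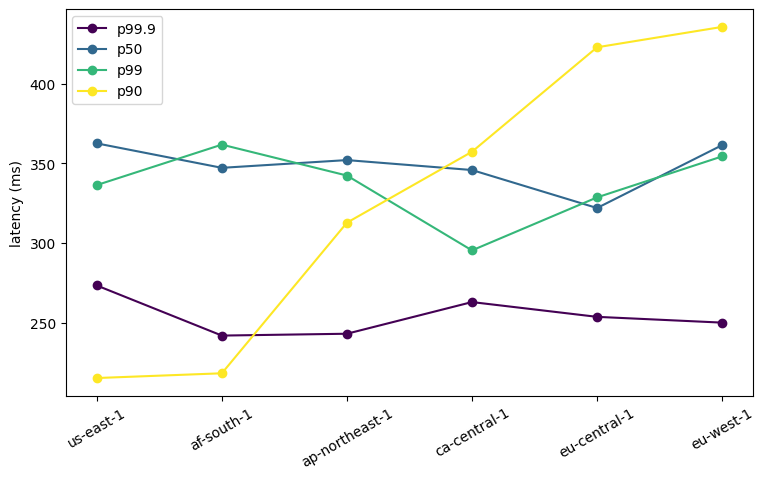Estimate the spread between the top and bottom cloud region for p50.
≈ 40

Max us-east-1 ≈ 360, min eu-central-1 ≈ 320; range ≈ 40.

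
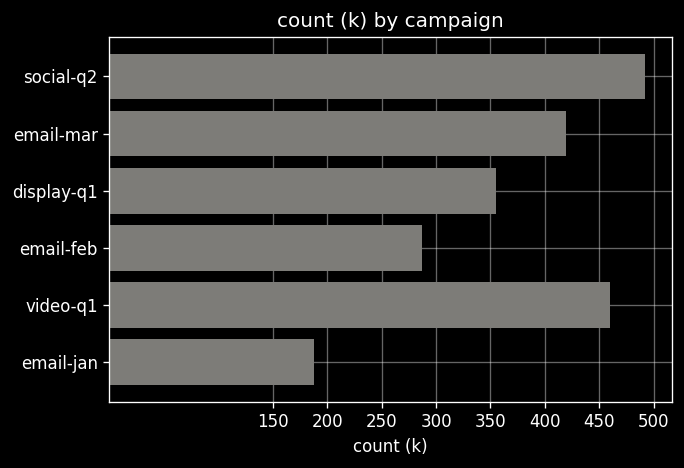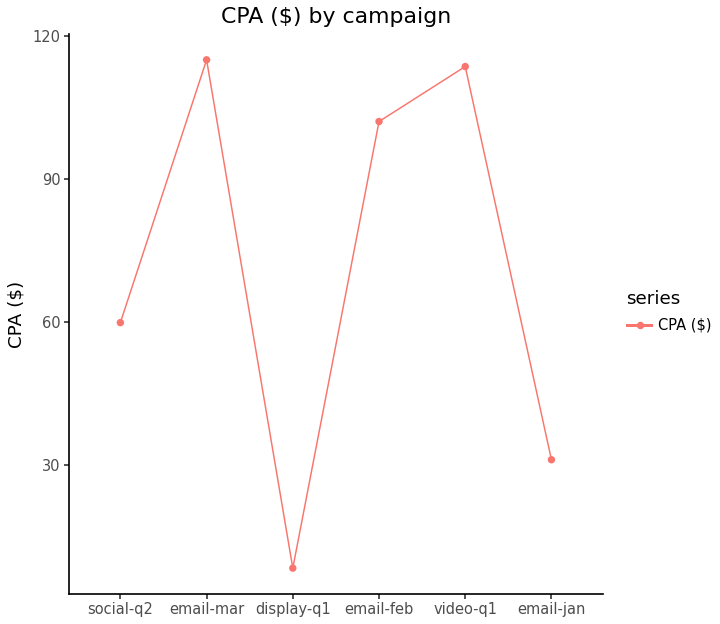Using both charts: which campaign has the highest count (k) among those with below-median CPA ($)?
social-q2

Chart 2 median CPA ($) ≈ 80; below-median campaigns: social-q2, display-q1, email-jan. Among those, social-q2 has the highest count (k) (≈ 500).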